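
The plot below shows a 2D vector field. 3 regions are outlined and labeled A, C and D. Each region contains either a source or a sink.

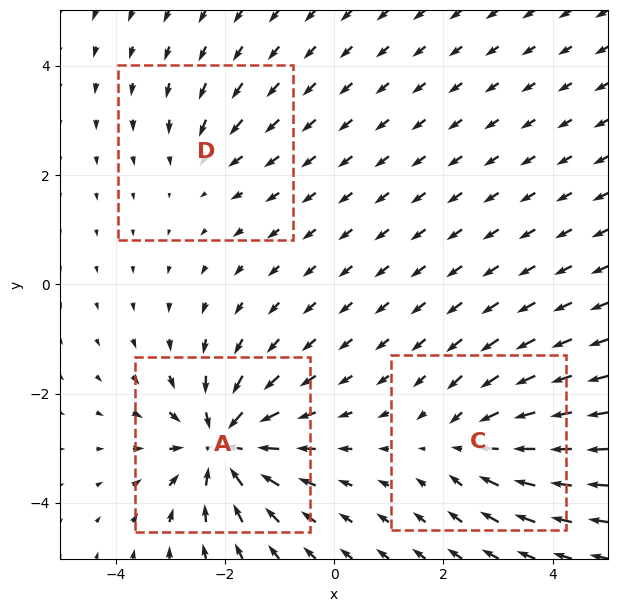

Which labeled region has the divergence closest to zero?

D

Divergence at each region's feature centre — A: about -6, C: about -3, D: about -2. Region D is closest to zero.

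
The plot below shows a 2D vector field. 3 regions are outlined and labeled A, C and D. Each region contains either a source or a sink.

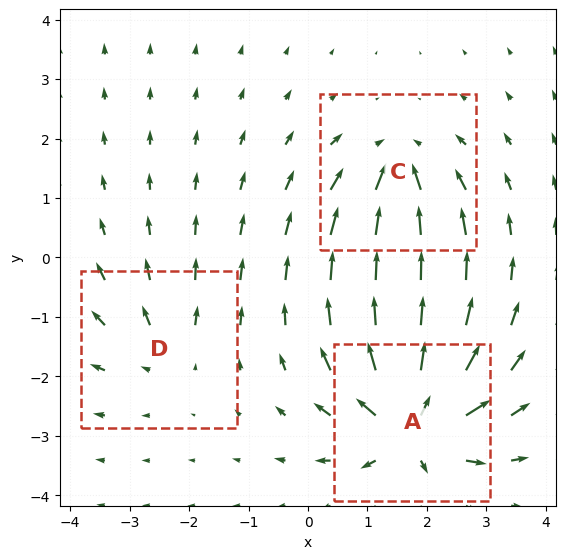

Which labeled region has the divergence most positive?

Divergence at each region's feature centre — A: about +6, C: about -4, D: about +2. Region A is most positive.

A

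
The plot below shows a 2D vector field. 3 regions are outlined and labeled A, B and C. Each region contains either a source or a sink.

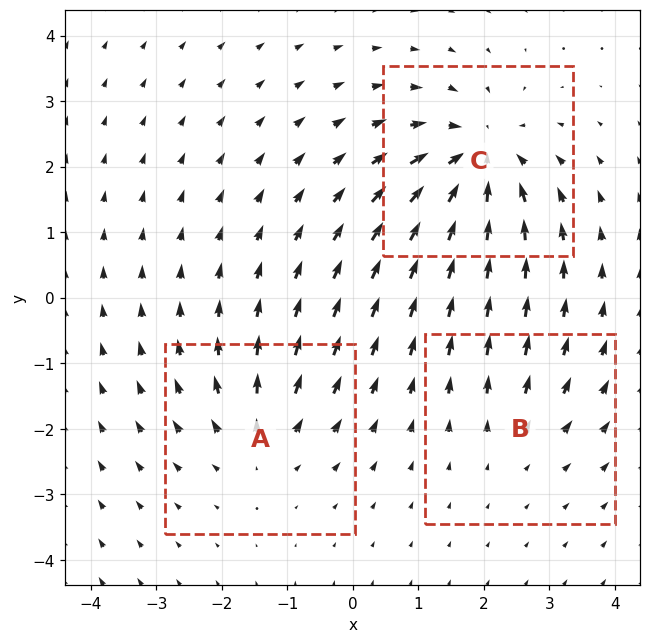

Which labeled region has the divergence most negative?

C

Divergence at each region's feature centre — A: about +3, B: about +2, C: about -6. Region C is most negative.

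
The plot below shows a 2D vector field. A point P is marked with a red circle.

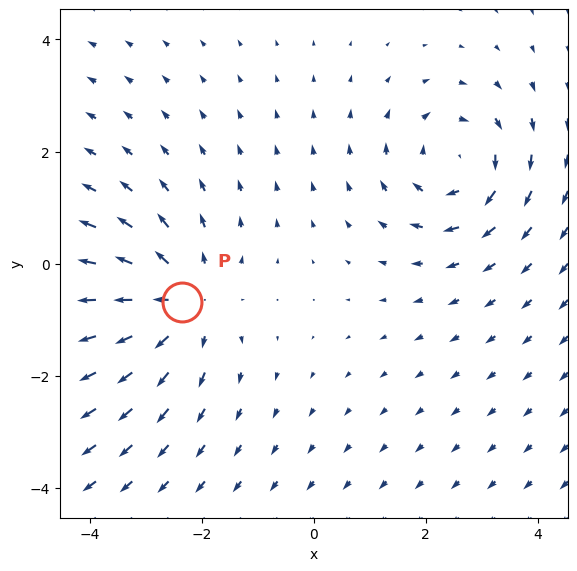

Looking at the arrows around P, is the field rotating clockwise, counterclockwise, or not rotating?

not rotating

Near P at (-2.4, -0.7) the arrows show no circulation. The curl there is ≈0.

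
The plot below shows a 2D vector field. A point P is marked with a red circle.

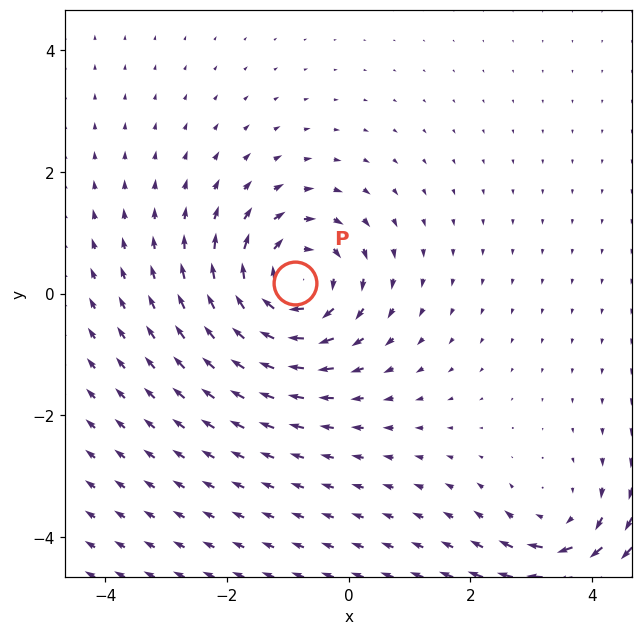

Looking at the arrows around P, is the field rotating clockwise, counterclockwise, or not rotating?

Near P at (-0.9, 0.2) the arrows circulate clockwise. The curl (z-component) there is about -5; negative curl means clockwise rotation.

clockwise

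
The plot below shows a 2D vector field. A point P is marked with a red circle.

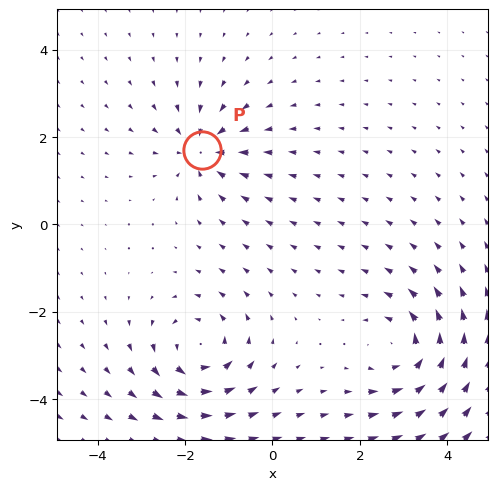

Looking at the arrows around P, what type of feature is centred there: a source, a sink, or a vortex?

sink

At P (-1.6, 1.7) the arrows converge inward. Divergence about -5, curl ≈0 — negative divergence with near-zero curl is a sink.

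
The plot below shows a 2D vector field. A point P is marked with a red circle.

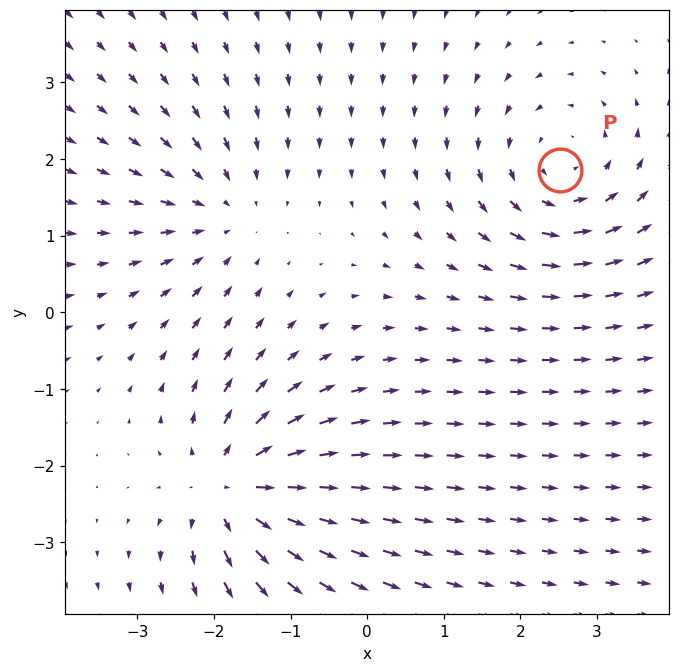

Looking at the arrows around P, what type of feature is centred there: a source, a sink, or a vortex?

vortex

At P (2.5, 1.9) the arrows circulate counterclockwise. Divergence ≈0, curl about +4 — near-zero divergence with nonzero curl is a vortex.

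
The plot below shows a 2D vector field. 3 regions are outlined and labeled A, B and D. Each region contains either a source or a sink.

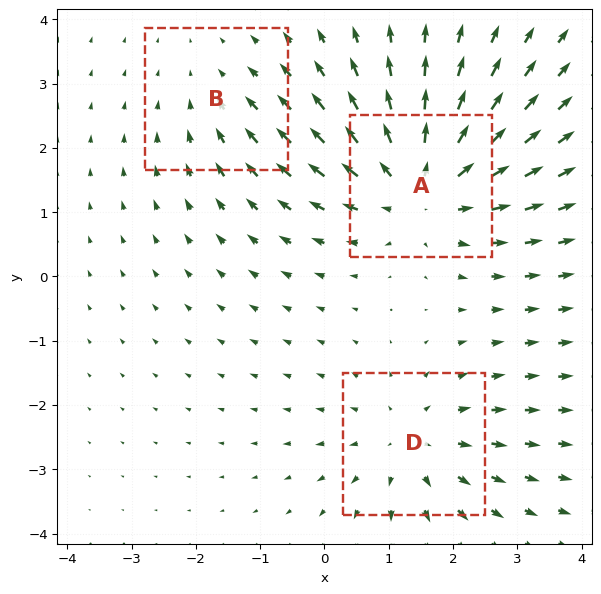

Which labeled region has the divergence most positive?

Divergence at each region's feature centre — A: about +4, B: about -1, D: about +3. Region A is most positive.

A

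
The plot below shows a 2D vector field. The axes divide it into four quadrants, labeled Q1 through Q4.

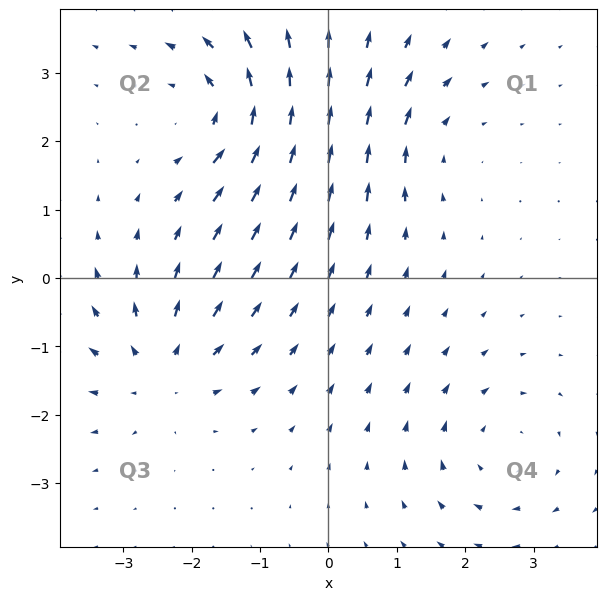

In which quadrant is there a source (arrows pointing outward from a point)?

Q3

The source sits at approximately (-2.4, -1.3), which lies in quadrant Q3. The divergence there is about +5, positive as expected for a source.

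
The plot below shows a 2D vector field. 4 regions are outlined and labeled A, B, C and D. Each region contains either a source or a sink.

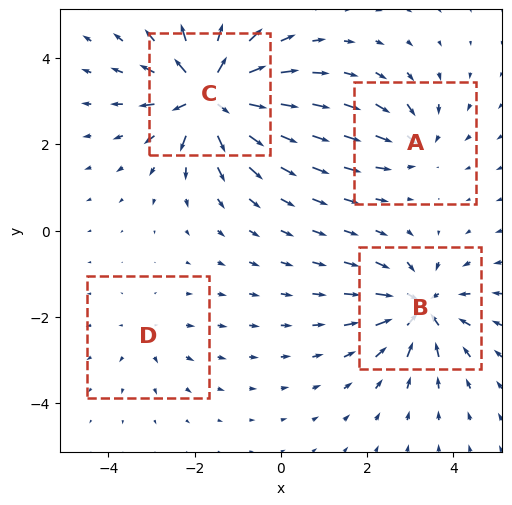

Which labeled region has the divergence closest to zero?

D

Divergence at each region's feature centre — A: about -4, B: about -6, C: about +9, D: about +3. Region D is closest to zero.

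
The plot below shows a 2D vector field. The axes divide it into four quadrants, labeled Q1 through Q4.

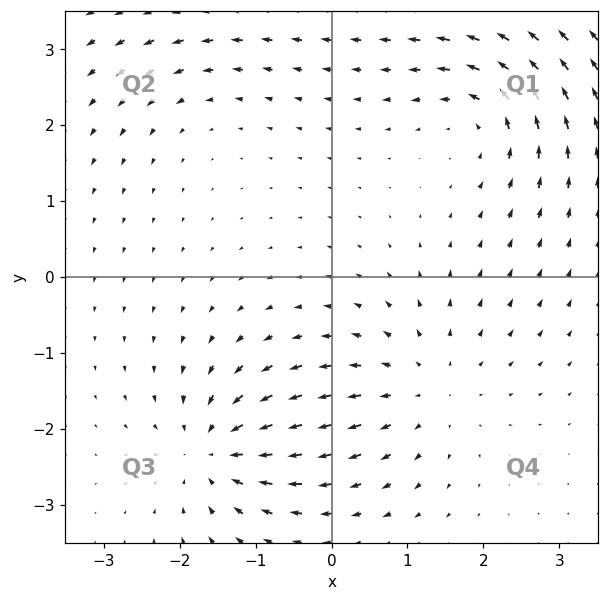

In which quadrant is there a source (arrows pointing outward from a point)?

The source sits at approximately (1.2, -1.5), which lies in quadrant Q4. The divergence there is about +4, positive as expected for a source.

Q4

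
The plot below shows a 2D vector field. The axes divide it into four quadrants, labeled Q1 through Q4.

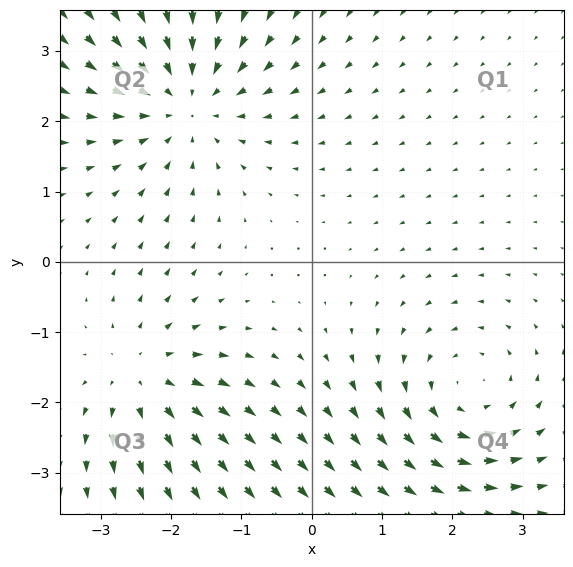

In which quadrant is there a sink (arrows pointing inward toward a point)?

Q2

The sink sits at approximately (-1.8, 2.3), which lies in quadrant Q2. The divergence there is about -4, negative as expected for a sink.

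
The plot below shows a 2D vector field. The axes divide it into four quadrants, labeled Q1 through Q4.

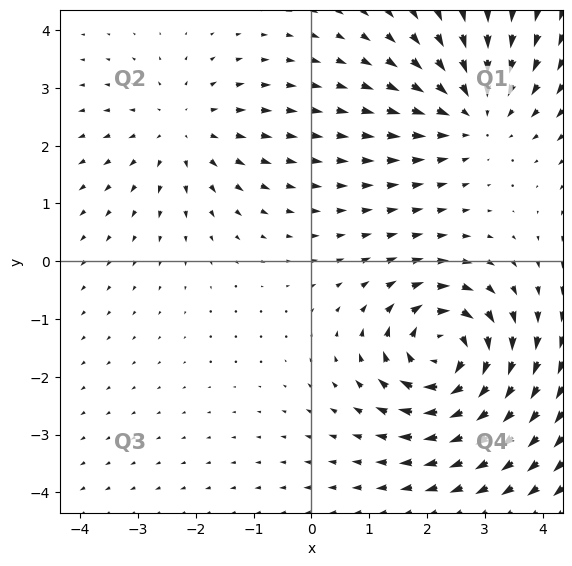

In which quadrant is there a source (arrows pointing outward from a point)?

The source sits at approximately (-2.2, 2.3), which lies in quadrant Q2. The divergence there is about +2, positive as expected for a source.

Q2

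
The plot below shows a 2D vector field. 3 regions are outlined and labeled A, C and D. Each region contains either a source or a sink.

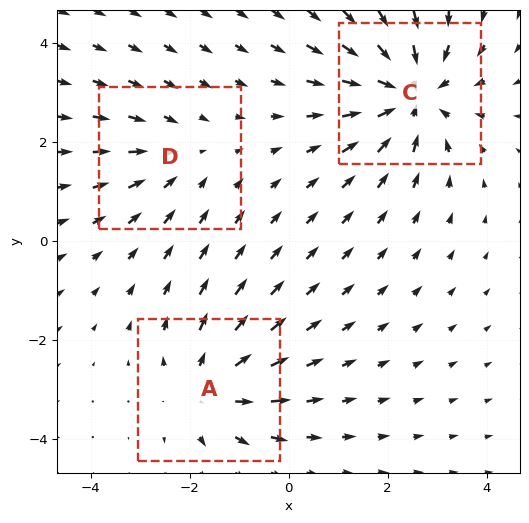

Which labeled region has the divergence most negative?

C

Divergence at each region's feature centre — A: about +3, C: about -4, D: about -2. Region C is most negative.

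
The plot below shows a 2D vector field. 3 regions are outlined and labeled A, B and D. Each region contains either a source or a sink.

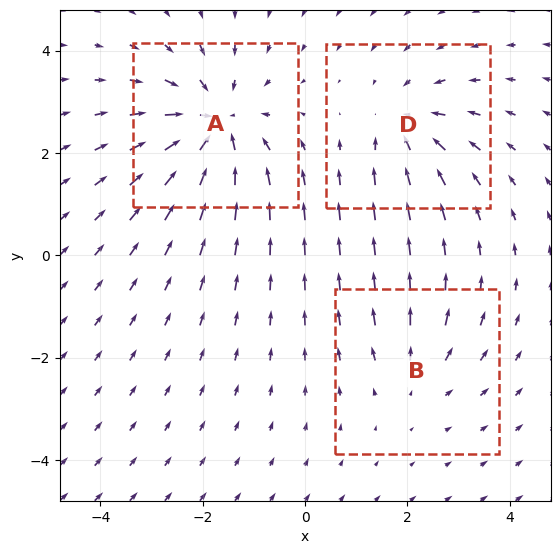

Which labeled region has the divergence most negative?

A

Divergence at each region's feature centre — A: about -5, B: about +2, D: about -3. Region A is most negative.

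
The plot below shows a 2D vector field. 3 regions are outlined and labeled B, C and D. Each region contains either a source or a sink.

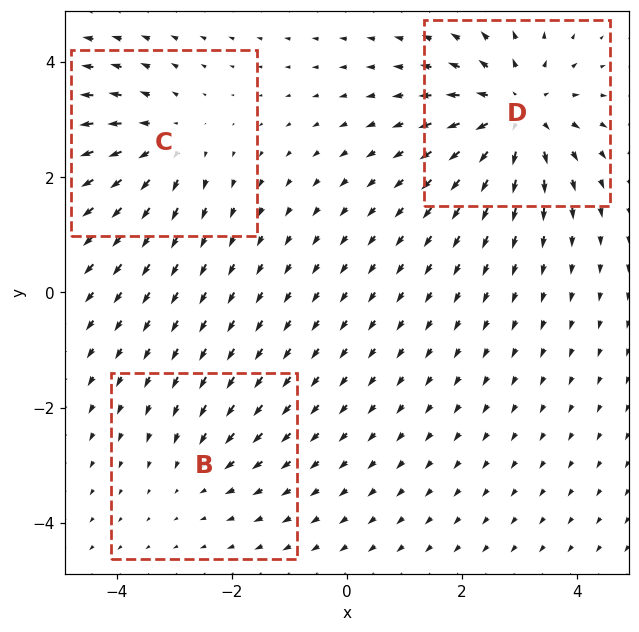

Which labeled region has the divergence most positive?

D

Divergence at each region's feature centre — B: about -2, C: about +3, D: about +5. Region D is most positive.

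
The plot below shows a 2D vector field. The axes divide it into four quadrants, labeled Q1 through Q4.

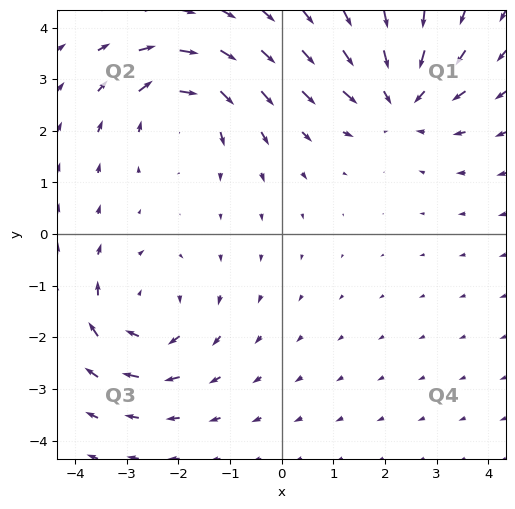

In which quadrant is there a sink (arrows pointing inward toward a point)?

Q1

The sink sits at approximately (2.3, 2.6), which lies in quadrant Q1. The divergence there is about -4, negative as expected for a sink.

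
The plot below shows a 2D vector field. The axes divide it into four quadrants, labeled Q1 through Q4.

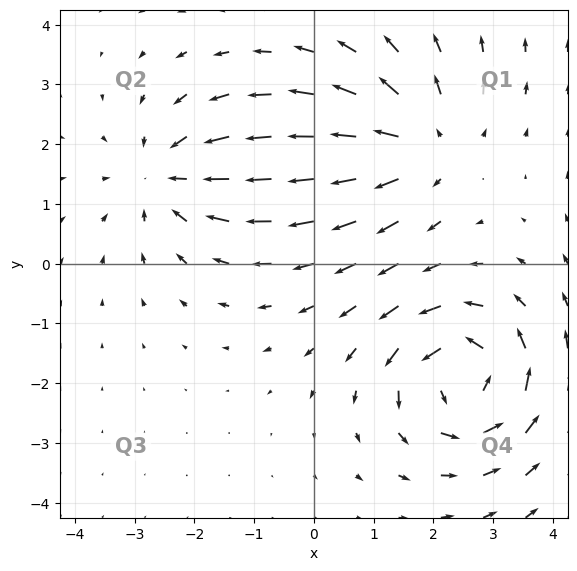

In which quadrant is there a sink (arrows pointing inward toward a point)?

The sink sits at approximately (-2.4, 1.5), which lies in quadrant Q2. The divergence there is about -3, negative as expected for a sink.

Q2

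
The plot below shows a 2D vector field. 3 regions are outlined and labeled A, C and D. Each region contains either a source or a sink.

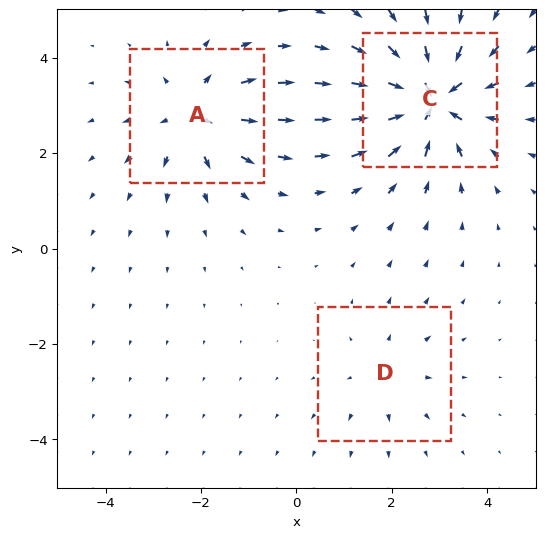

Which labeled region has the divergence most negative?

C

Divergence at each region's feature centre — A: about +4, C: about -6, D: about +2. Region C is most negative.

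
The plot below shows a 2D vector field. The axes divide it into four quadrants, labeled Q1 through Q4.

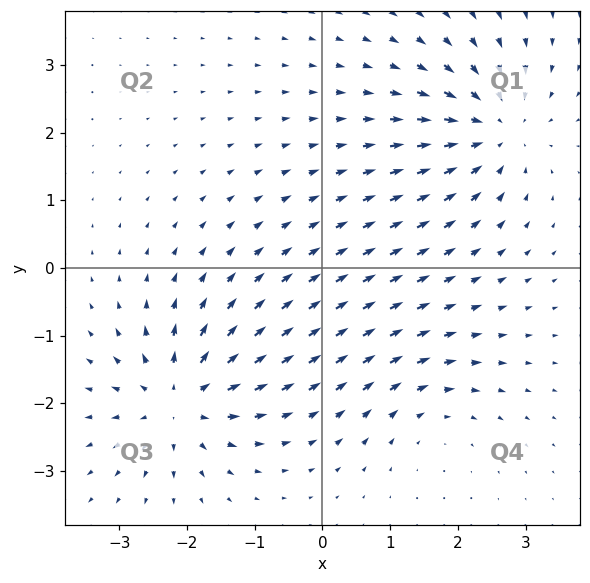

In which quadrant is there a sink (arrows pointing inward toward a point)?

Q1

The sink sits at approximately (2.5, 2.0), which lies in quadrant Q1. The divergence there is about -5, negative as expected for a sink.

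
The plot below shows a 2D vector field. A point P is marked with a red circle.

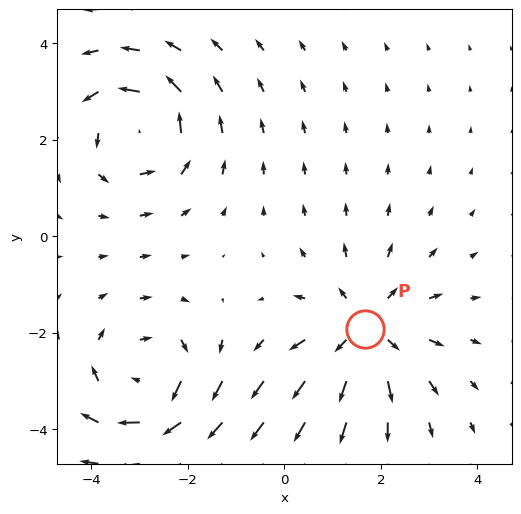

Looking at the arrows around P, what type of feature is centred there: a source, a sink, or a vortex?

At P (1.7, -1.9) the arrows spread outward. Divergence about +4, curl ≈0 — positive divergence with near-zero curl is a source.

source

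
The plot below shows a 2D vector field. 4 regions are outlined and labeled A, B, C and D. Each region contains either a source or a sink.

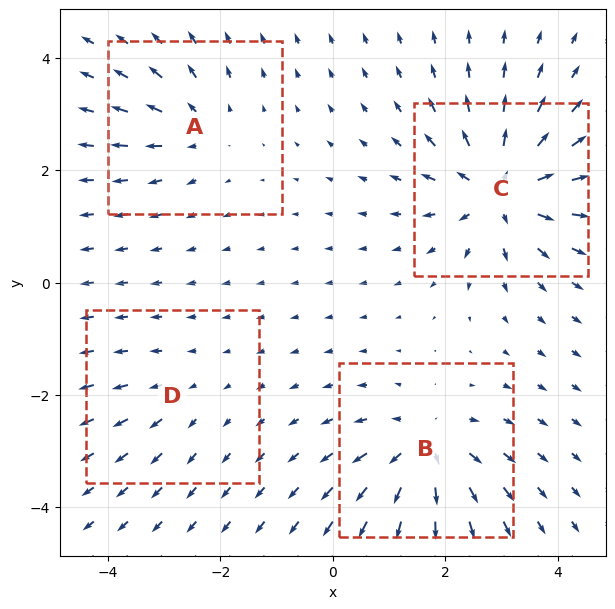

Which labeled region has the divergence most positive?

C

Divergence at each region's feature centre — A: about +4, B: about +6, C: about +8, D: about +2. Region C is most positive.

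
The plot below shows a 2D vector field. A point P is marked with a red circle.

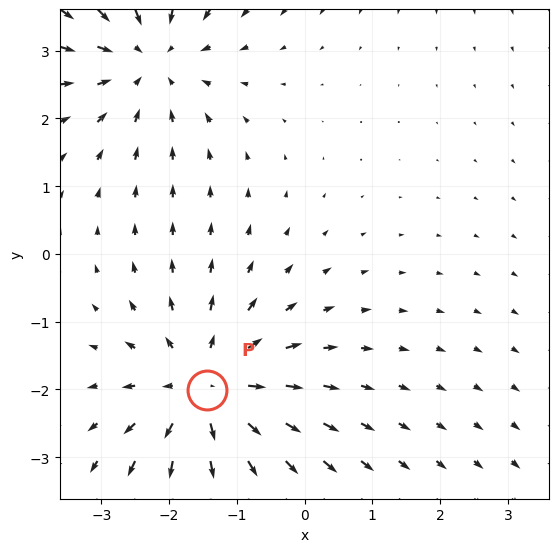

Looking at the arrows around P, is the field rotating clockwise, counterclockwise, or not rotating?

not rotating

Near P at (-1.4, -2.0) the arrows show no circulation. The curl there is ≈0.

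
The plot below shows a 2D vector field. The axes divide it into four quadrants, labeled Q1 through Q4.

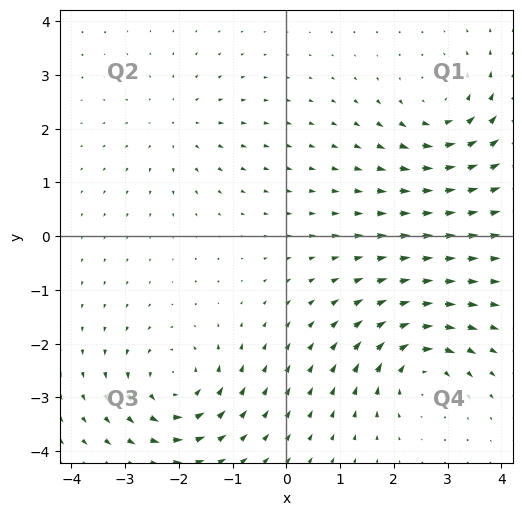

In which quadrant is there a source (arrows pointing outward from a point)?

Q2

The source sits at approximately (-2.0, 2.0), which lies in quadrant Q2. The divergence there is about +3, positive as expected for a source.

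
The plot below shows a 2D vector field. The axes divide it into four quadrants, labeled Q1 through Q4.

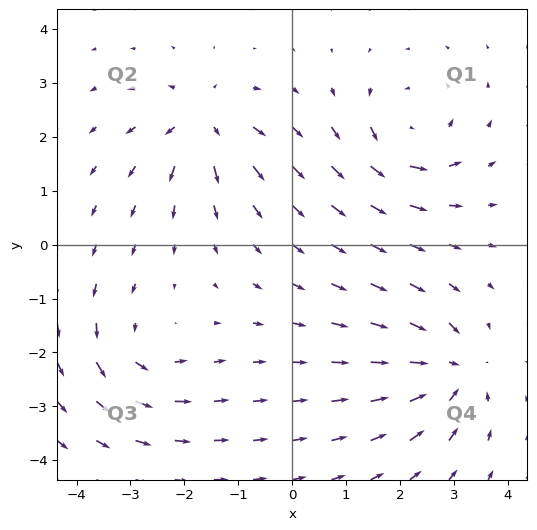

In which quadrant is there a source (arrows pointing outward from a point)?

The source sits at approximately (-1.6, 2.2), which lies in quadrant Q2. The divergence there is about +5, positive as expected for a source.

Q2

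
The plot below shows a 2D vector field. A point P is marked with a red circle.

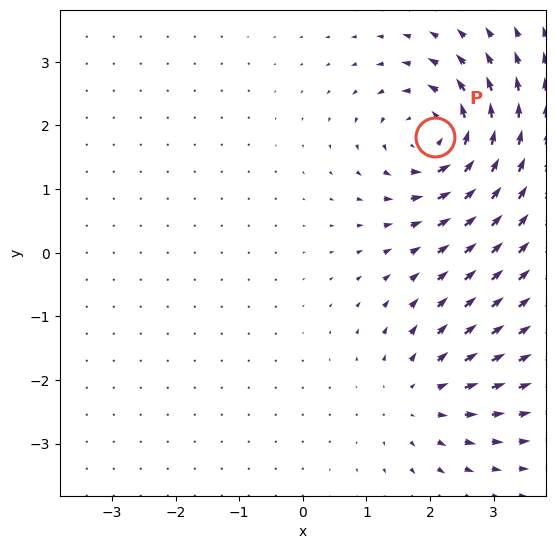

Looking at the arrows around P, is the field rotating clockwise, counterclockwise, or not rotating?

Near P at (2.1, 1.8) the arrows circulate counterclockwise. The curl (z-component) there is about +6; positive curl means counterclockwise rotation.

counterclockwise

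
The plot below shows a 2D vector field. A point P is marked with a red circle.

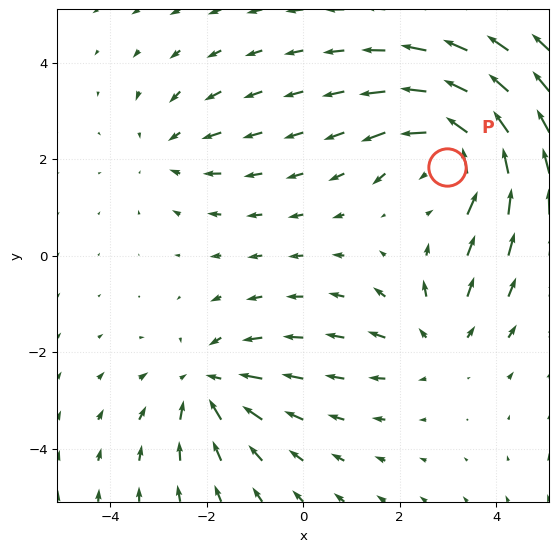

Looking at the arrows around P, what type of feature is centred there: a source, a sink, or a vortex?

At P (3.0, 1.8) the arrows circulate counterclockwise. Divergence ≈0, curl about +6 — near-zero divergence with nonzero curl is a vortex.

vortex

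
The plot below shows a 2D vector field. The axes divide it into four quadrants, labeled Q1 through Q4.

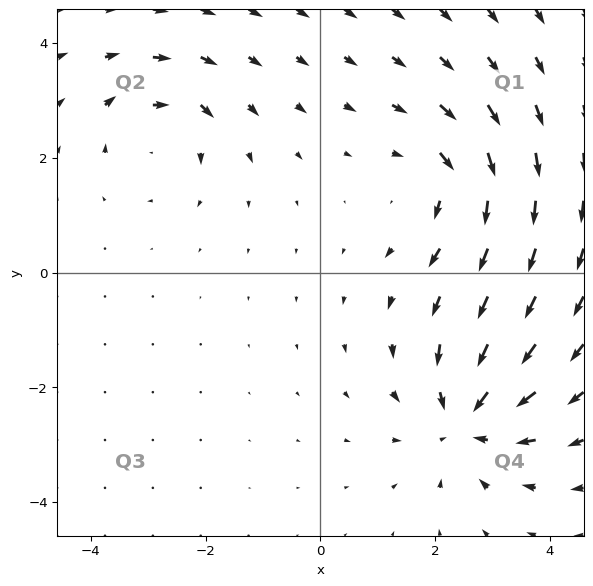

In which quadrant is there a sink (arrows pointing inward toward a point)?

The sink sits at approximately (2.6, -2.6), which lies in quadrant Q4. The divergence there is about -5, negative as expected for a sink.

Q4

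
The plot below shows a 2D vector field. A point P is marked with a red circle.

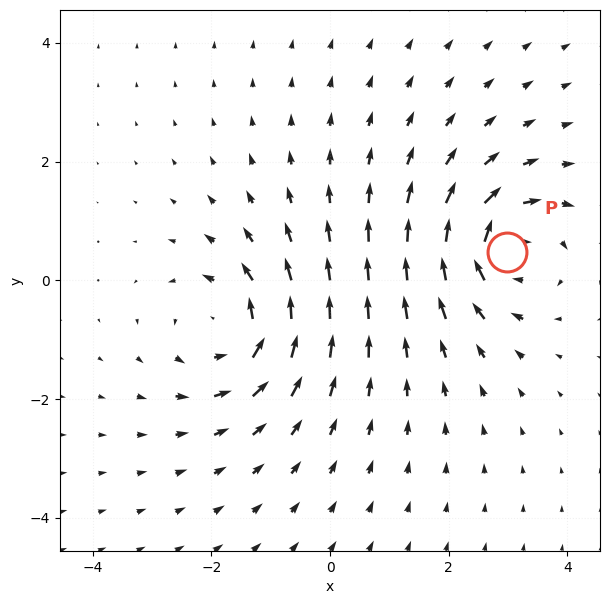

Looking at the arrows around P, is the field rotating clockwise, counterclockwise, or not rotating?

clockwise

Near P at (3.0, 0.5) the arrows circulate clockwise. The curl (z-component) there is about -5; negative curl means clockwise rotation.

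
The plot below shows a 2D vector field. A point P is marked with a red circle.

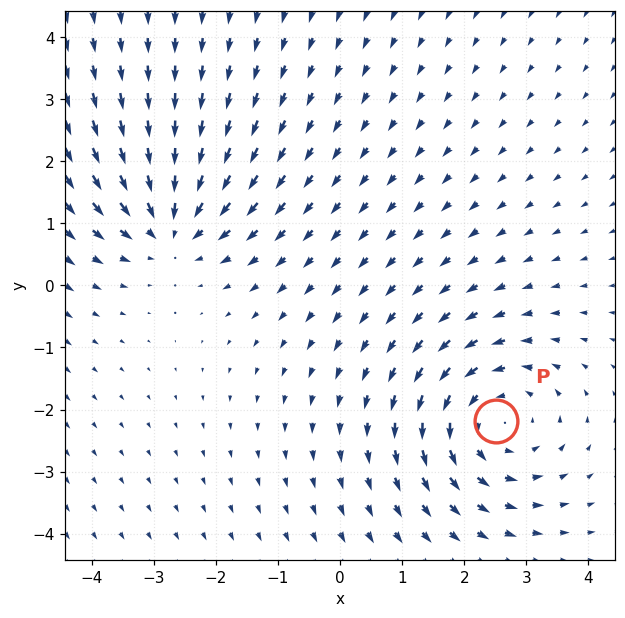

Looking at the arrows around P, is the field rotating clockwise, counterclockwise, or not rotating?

counterclockwise

Near P at (2.5, -2.2) the arrows circulate counterclockwise. The curl (z-component) there is about +3; positive curl means counterclockwise rotation.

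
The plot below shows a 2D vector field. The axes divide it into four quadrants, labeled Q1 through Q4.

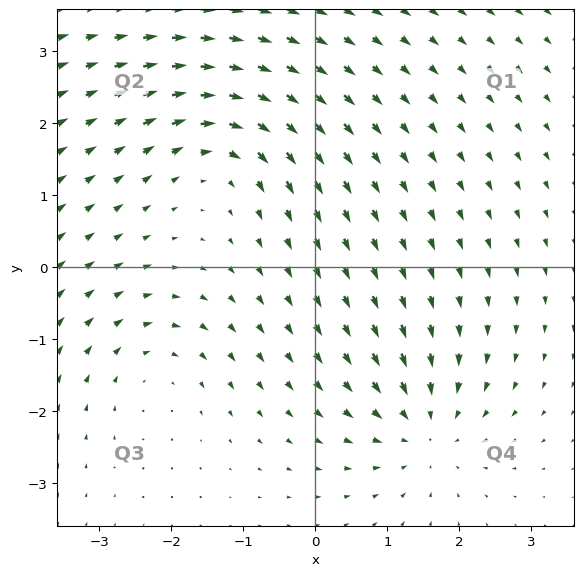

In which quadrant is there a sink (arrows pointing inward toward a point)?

The sink sits at approximately (1.5, -2.3), which lies in quadrant Q4. The divergence there is about -4, negative as expected for a sink.

Q4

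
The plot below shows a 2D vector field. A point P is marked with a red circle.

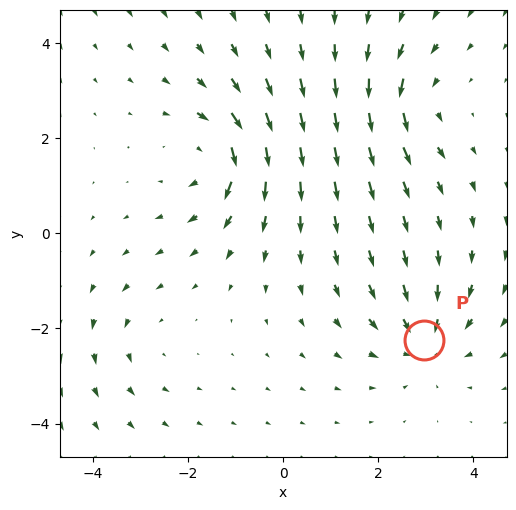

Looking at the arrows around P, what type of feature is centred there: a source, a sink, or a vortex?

At P (3.0, -2.2) the arrows converge inward. Divergence about -4, curl ≈0 — negative divergence with near-zero curl is a sink.

sink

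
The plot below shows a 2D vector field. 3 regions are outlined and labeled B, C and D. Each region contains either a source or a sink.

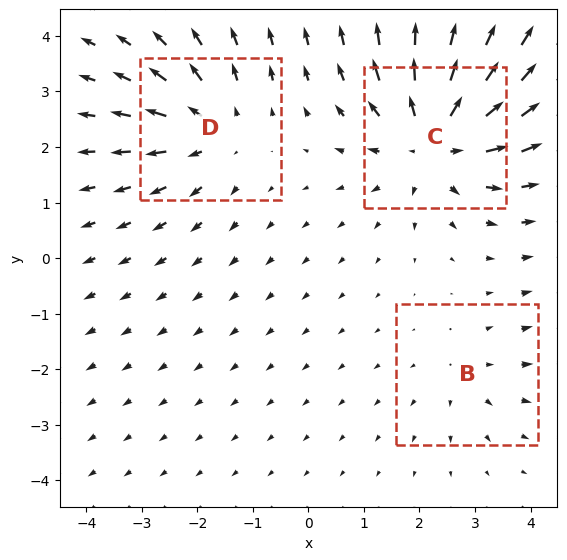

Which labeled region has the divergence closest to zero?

Divergence at each region's feature centre — B: about +2, C: about +5, D: about +3. Region B is closest to zero.

B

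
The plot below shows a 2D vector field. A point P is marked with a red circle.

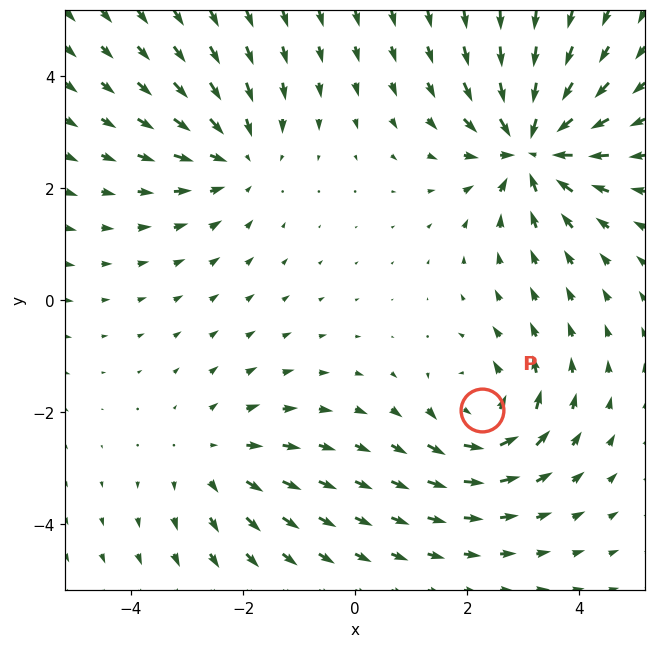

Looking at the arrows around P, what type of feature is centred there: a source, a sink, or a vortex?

At P (2.3, -2.0) the arrows circulate counterclockwise. Divergence ≈0, curl about +4 — near-zero divergence with nonzero curl is a vortex.

vortex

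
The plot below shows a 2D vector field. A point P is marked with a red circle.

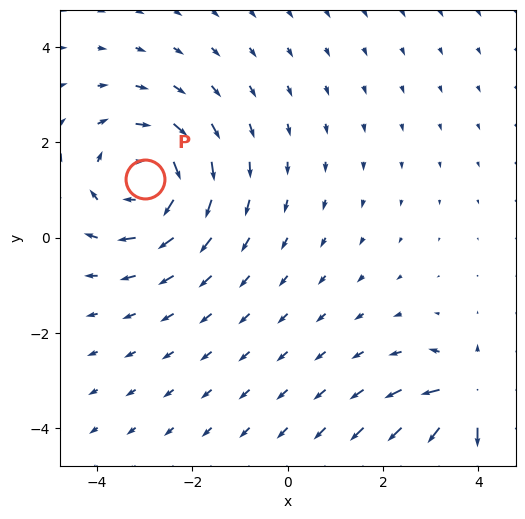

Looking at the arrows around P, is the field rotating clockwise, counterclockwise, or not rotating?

Near P at (-3.0, 1.2) the arrows circulate clockwise. The curl (z-component) there is about -4; negative curl means clockwise rotation.

clockwise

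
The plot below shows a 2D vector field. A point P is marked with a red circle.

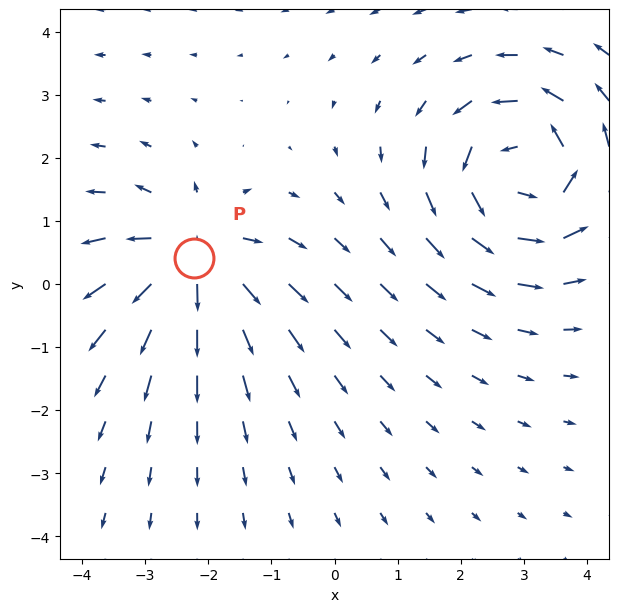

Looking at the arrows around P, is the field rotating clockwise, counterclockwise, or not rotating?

not rotating

Near P at (-2.2, 0.4) the arrows show no circulation. The curl there is ≈0.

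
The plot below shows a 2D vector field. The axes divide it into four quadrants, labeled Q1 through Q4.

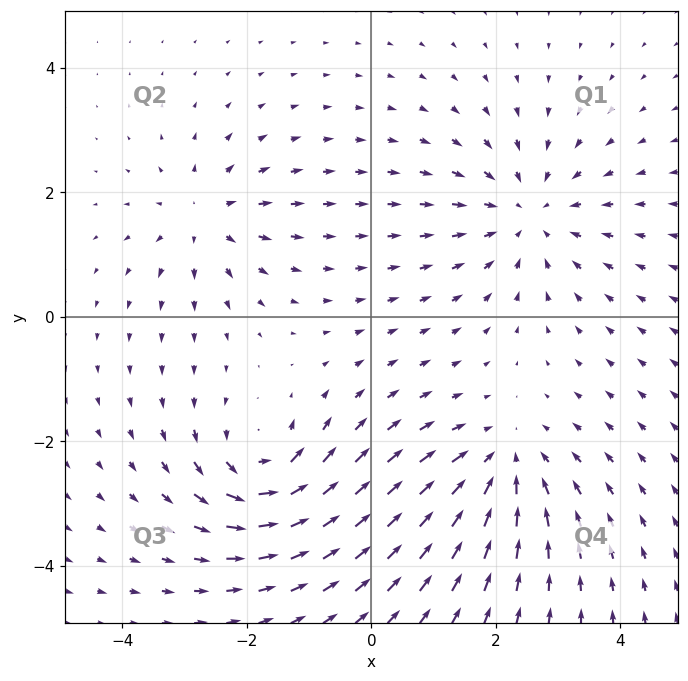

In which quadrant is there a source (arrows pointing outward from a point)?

The source sits at approximately (-2.7, 1.6), which lies in quadrant Q2. The divergence there is about +4, positive as expected for a source.

Q2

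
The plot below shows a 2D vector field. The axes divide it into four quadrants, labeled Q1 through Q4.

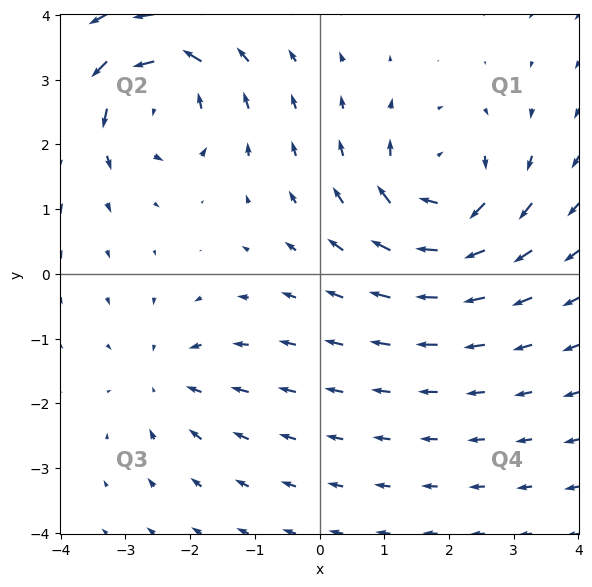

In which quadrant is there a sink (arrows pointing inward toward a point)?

Q3

The sink sits at approximately (-2.4, -1.6), which lies in quadrant Q3. The divergence there is about -3, negative as expected for a sink.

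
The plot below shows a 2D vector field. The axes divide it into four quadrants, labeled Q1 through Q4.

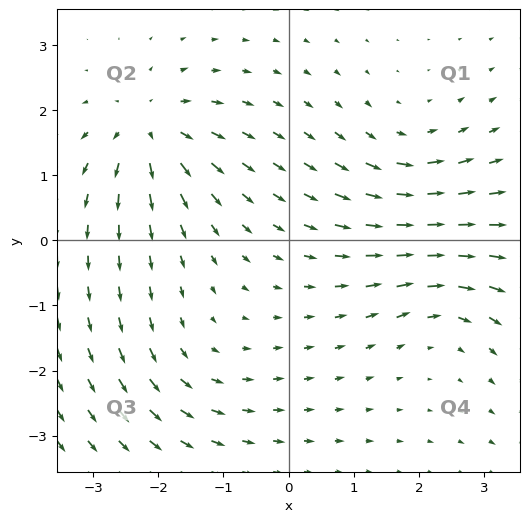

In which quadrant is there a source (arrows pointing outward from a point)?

Q2

The source sits at approximately (-2.1, 1.7), which lies in quadrant Q2. The divergence there is about +5, positive as expected for a source.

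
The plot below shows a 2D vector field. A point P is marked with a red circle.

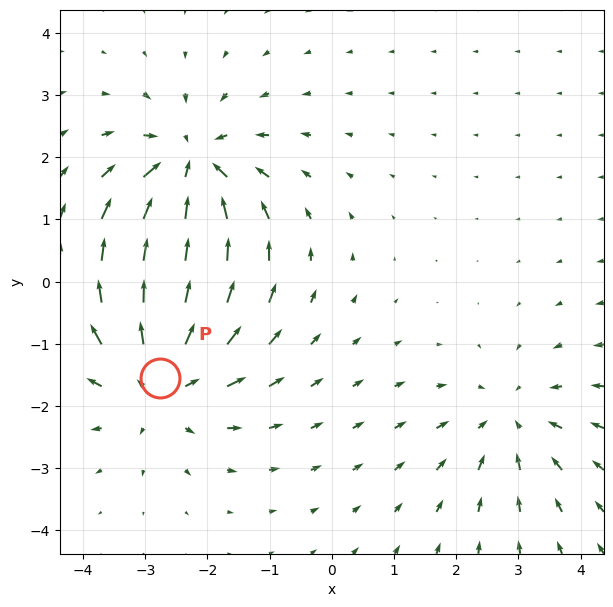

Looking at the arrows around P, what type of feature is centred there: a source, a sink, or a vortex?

At P (-2.8, -1.5) the arrows spread outward. Divergence about +4, curl ≈0 — positive divergence with near-zero curl is a source.

source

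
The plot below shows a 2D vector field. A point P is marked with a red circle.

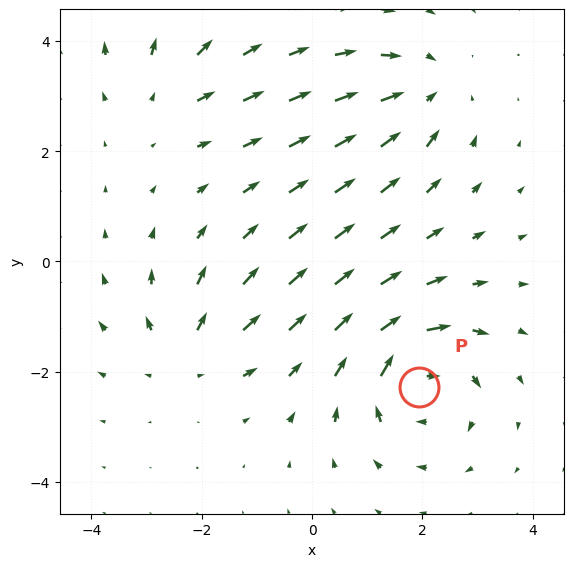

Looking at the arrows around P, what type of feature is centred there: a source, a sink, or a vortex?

At P (1.9, -2.3) the arrows circulate clockwise. Divergence ≈0, curl about -6 — near-zero divergence with nonzero curl is a vortex.

vortex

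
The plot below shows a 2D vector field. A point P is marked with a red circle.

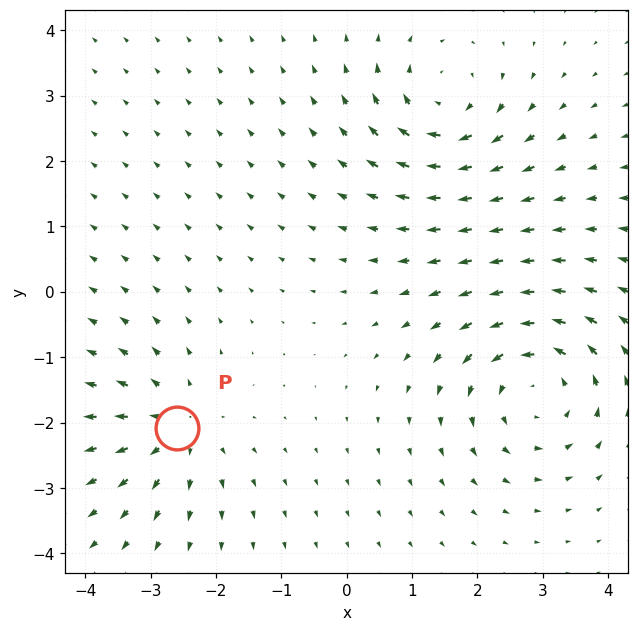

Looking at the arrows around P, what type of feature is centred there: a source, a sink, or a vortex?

source

At P (-2.6, -2.1) the arrows spread outward. Divergence about +4, curl ≈0 — positive divergence with near-zero curl is a source.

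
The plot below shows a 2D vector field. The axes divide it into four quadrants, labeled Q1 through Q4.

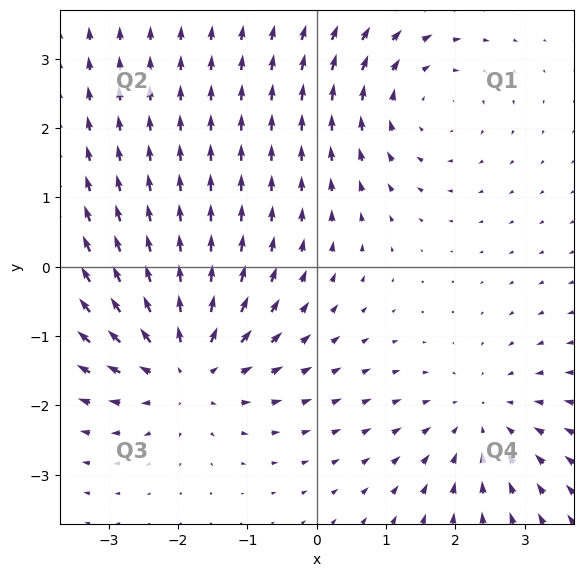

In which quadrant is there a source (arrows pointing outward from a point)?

Q3

The source sits at approximately (-1.9, -1.4), which lies in quadrant Q3. The divergence there is about +4, positive as expected for a source.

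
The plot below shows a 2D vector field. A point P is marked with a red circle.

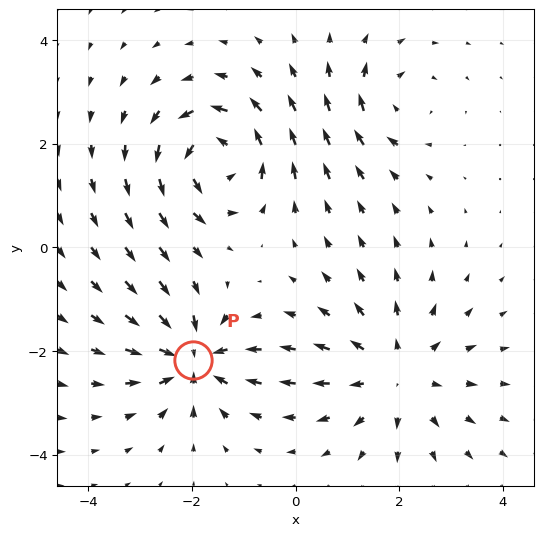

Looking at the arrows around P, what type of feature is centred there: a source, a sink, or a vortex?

At P (-2.0, -2.2) the arrows converge inward. Divergence about -6, curl ≈0 — negative divergence with near-zero curl is a sink.

sink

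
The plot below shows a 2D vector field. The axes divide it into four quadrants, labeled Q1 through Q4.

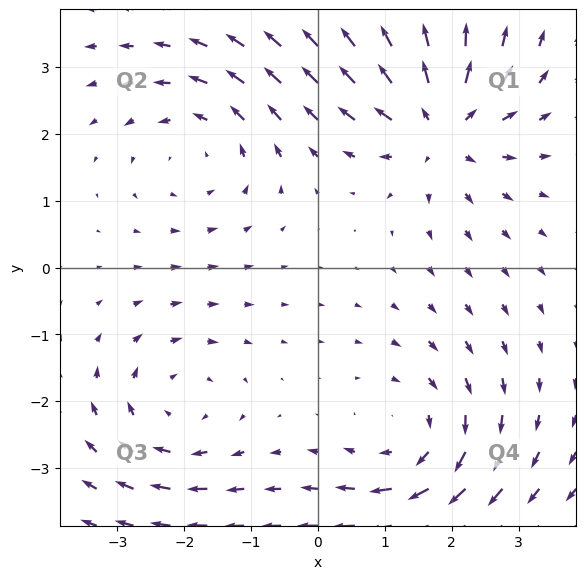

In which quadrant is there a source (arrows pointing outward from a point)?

The source sits at approximately (1.8, 2.1), which lies in quadrant Q1. The divergence there is about +5, positive as expected for a source.

Q1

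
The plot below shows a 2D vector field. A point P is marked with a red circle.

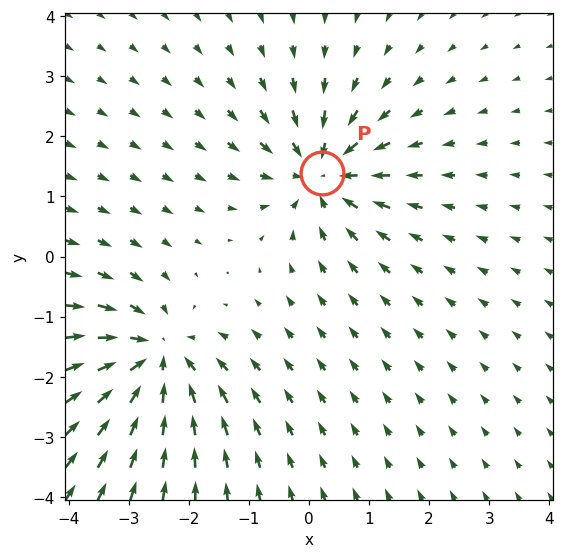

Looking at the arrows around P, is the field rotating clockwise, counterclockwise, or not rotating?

Near P at (0.2, 1.4) the arrows show no circulation. The curl there is ≈0.

not rotating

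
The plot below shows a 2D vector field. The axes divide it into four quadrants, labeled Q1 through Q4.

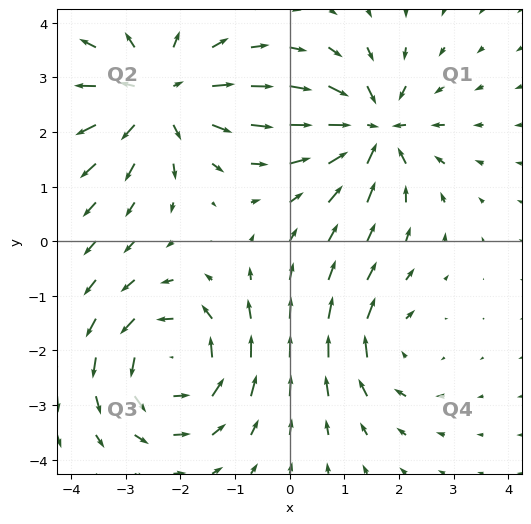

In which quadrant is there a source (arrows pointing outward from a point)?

Q2

The source sits at approximately (-2.4, 2.7), which lies in quadrant Q2. The divergence there is about +4, positive as expected for a source.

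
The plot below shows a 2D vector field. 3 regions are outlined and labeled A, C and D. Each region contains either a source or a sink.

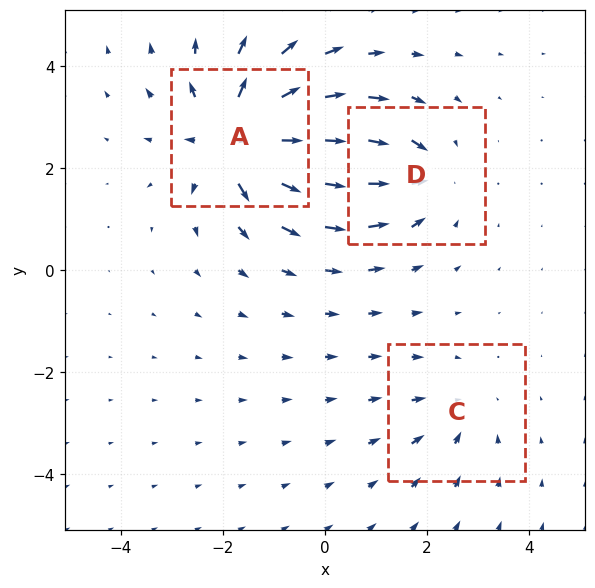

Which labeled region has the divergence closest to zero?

Divergence at each region's feature centre — A: about +6, C: about -2, D: about -3. Region C is closest to zero.

C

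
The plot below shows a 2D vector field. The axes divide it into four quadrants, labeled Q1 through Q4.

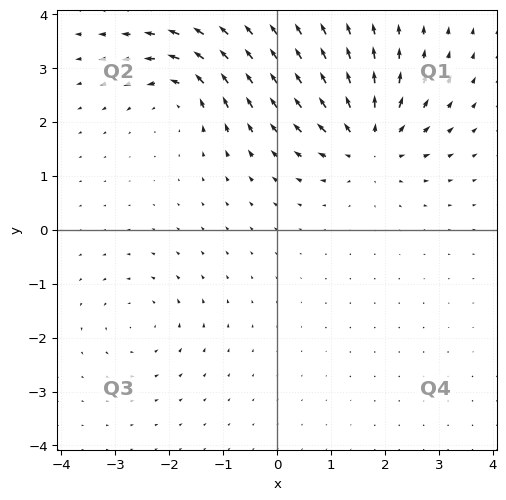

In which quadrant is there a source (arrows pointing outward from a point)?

The source sits at approximately (1.7, 1.6), which lies in quadrant Q1. The divergence there is about +6, positive as expected for a source.

Q1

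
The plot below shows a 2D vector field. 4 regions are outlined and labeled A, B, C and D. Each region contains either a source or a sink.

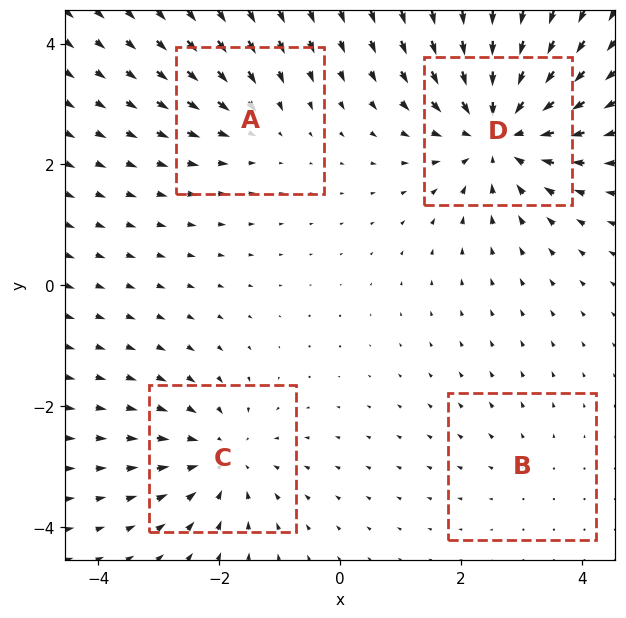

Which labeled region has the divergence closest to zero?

B

Divergence at each region's feature centre — A: about -3, B: about +2, C: about -4, D: about -7. Region B is closest to zero.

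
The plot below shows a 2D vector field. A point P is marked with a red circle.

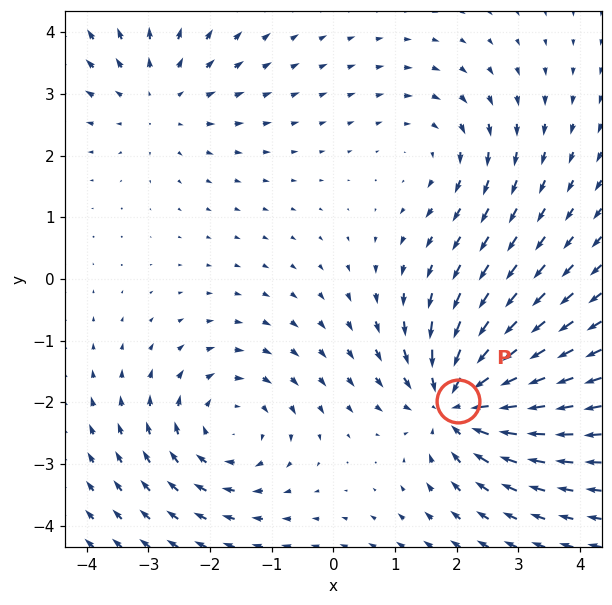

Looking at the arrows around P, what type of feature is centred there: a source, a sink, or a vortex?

sink

At P (2.0, -2.0) the arrows converge inward. Divergence about -6, curl ≈0 — negative divergence with near-zero curl is a sink.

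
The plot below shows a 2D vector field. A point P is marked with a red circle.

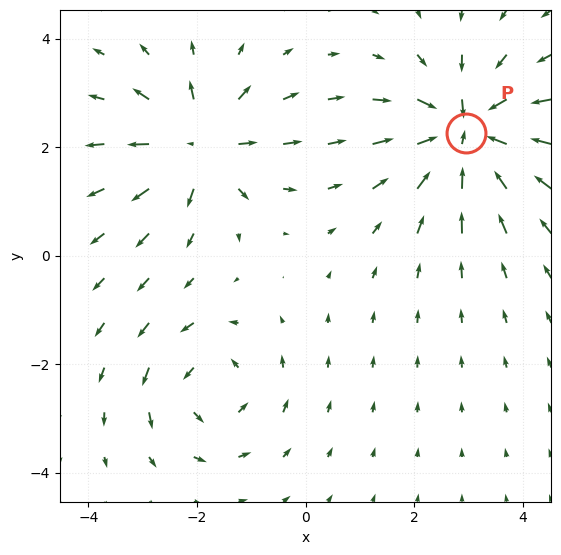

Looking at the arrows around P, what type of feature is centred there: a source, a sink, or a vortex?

At P (3.0, 2.3) the arrows converge inward. Divergence about -5, curl ≈0 — negative divergence with near-zero curl is a sink.

sink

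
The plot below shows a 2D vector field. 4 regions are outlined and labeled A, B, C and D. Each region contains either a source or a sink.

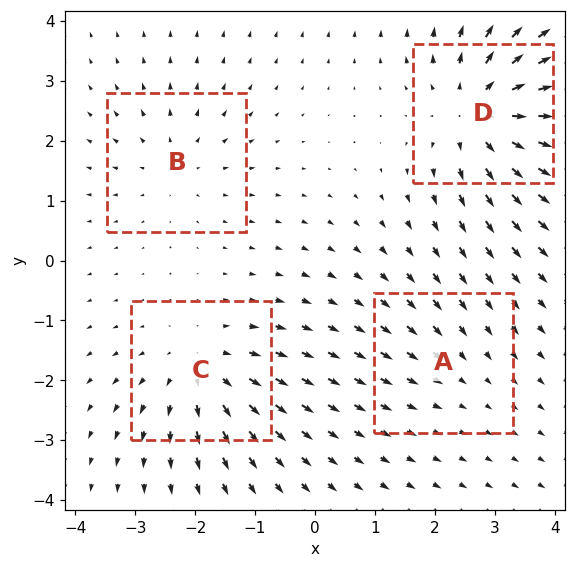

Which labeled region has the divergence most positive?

D

Divergence at each region's feature centre — A: about -2, B: about +3, C: about +5, D: about +7. Region D is most positive.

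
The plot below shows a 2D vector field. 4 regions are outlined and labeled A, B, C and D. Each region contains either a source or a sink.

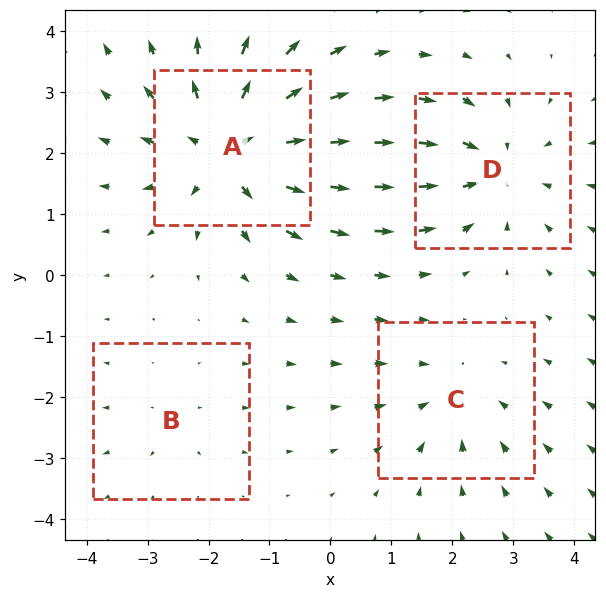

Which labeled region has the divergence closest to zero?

B

Divergence at each region's feature centre — A: about +6, B: about +2, C: about -3, D: about -4. Region B is closest to zero.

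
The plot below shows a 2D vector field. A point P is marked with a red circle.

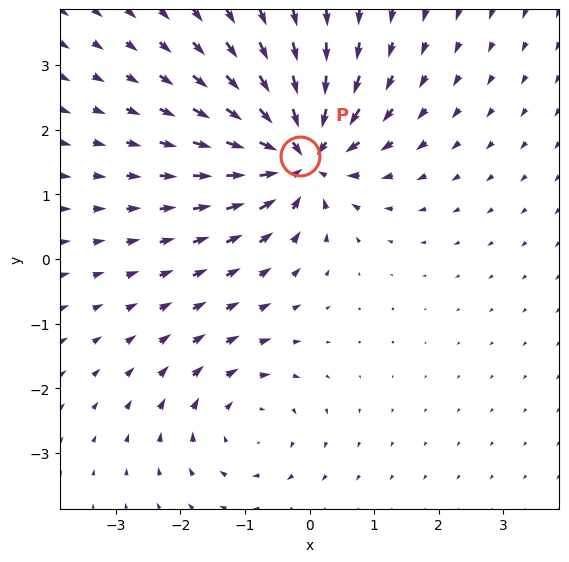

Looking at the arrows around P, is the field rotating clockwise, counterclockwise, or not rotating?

not rotating

Near P at (-0.1, 1.6) the arrows show no circulation. The curl there is ≈0.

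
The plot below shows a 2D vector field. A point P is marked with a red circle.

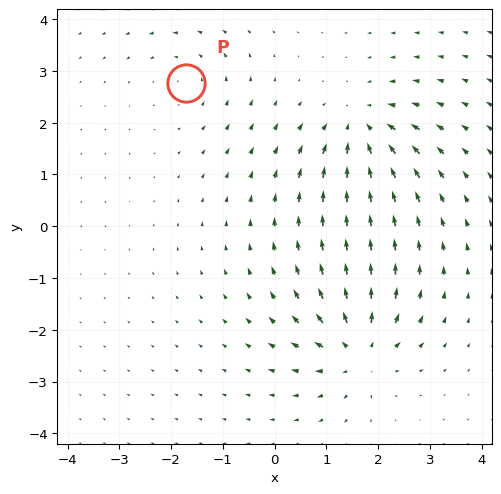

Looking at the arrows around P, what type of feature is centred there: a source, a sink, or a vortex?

vortex

At P (-1.7, 2.8) the arrows circulate counterclockwise. Divergence ≈0, curl about +3 — near-zero divergence with nonzero curl is a vortex.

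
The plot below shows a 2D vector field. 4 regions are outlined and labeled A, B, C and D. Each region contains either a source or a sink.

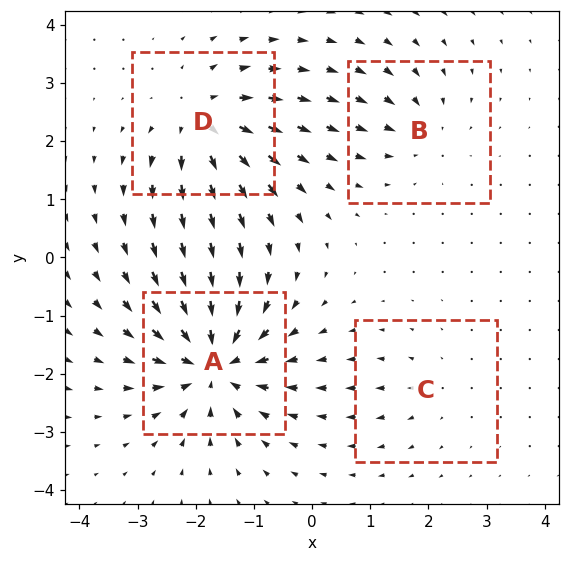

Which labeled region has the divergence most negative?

A

Divergence at each region's feature centre — A: about -8, B: about -3, C: about +2, D: about +6. Region A is most negative.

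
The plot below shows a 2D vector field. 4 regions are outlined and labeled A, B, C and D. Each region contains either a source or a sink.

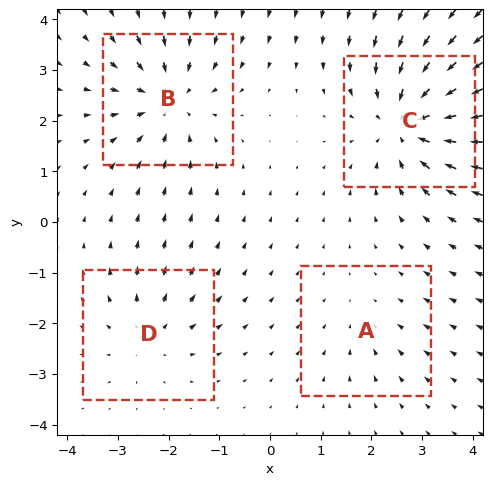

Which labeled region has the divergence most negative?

Divergence at each region's feature centre — A: about -2, B: about -5, C: about -6, D: about +3. Region C is most negative.

C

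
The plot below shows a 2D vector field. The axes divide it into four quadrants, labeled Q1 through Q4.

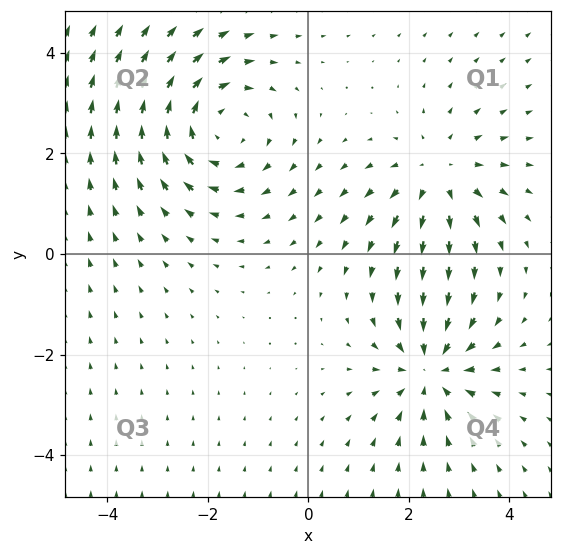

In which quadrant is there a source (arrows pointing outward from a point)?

Q1

The source sits at approximately (2.6, 1.6), which lies in quadrant Q1. The divergence there is about +3, positive as expected for a source.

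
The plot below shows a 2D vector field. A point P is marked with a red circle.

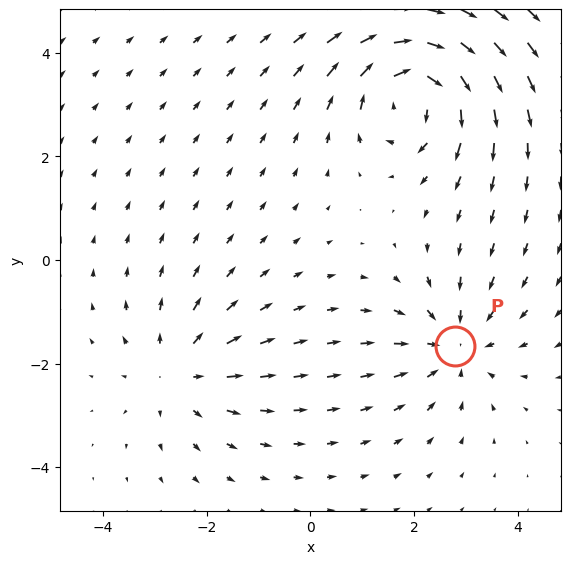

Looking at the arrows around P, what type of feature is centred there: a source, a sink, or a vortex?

sink

At P (2.8, -1.7) the arrows converge inward. Divergence about -3, curl ≈0 — negative divergence with near-zero curl is a sink.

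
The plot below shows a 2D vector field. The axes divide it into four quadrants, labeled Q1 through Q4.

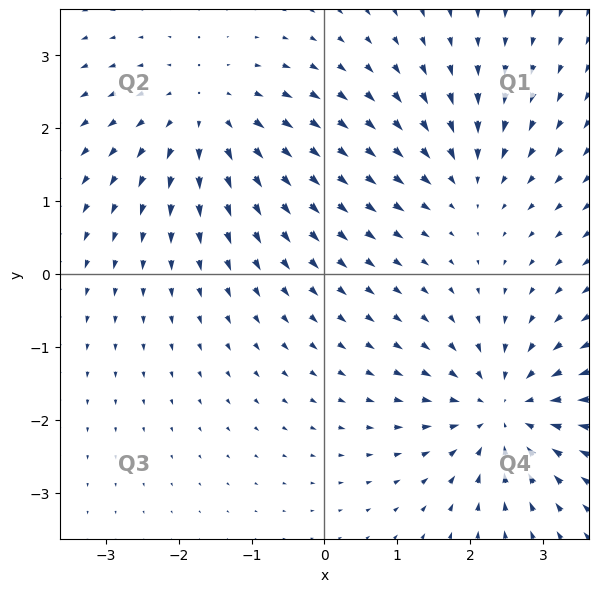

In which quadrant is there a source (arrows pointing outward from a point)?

The source sits at approximately (-1.6, 2.2), which lies in quadrant Q2. The divergence there is about +4, positive as expected for a source.

Q2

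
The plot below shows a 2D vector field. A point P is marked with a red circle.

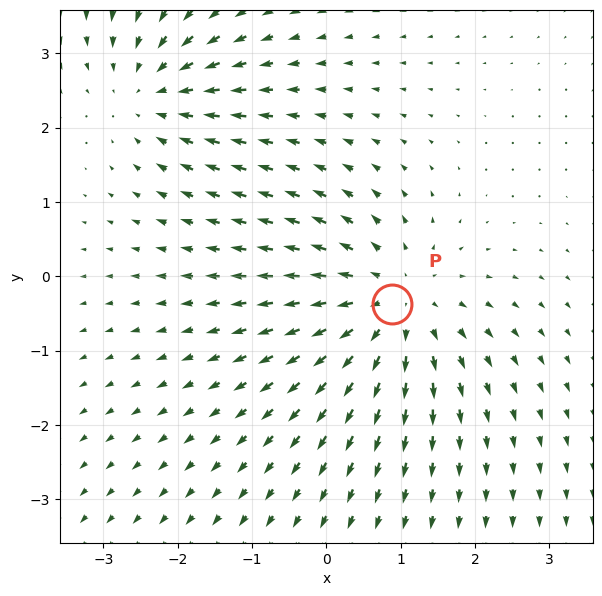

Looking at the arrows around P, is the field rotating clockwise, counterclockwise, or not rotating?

Near P at (0.9, -0.4) the arrows show no circulation. The curl there is ≈0.

not rotating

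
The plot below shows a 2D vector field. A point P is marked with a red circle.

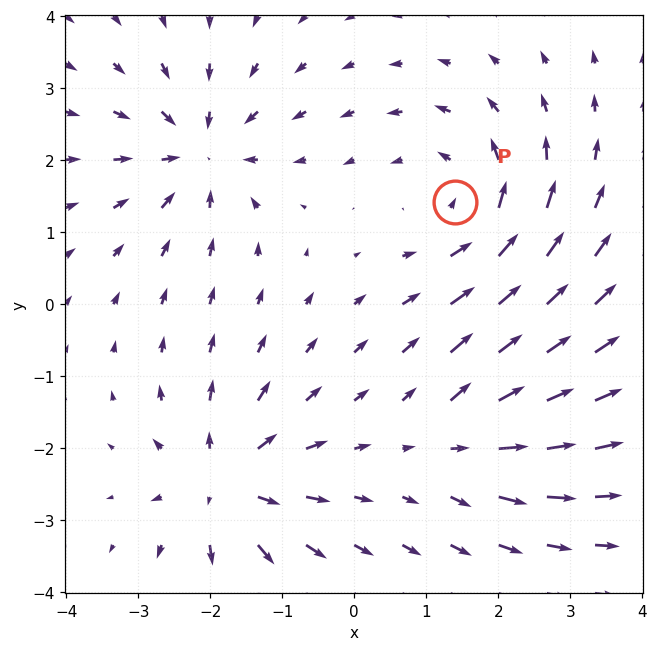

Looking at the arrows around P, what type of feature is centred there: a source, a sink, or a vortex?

At P (1.4, 1.4) the arrows circulate counterclockwise. Divergence ≈0, curl about +4 — near-zero divergence with nonzero curl is a vortex.

vortex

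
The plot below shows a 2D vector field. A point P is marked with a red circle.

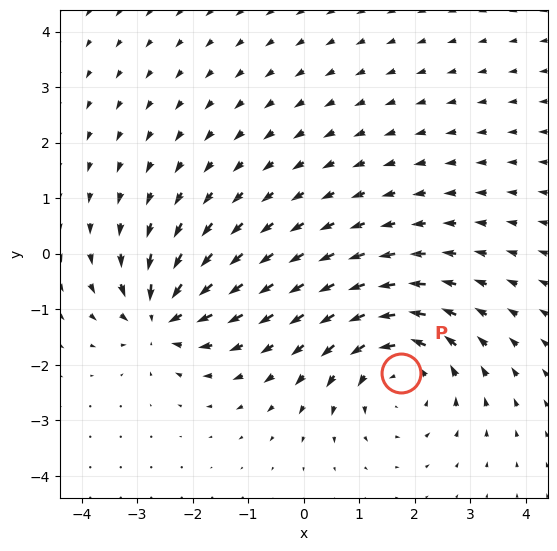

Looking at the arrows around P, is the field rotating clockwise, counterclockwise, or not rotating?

Near P at (1.7, -2.2) the arrows circulate counterclockwise. The curl (z-component) there is about +3; positive curl means counterclockwise rotation.

counterclockwise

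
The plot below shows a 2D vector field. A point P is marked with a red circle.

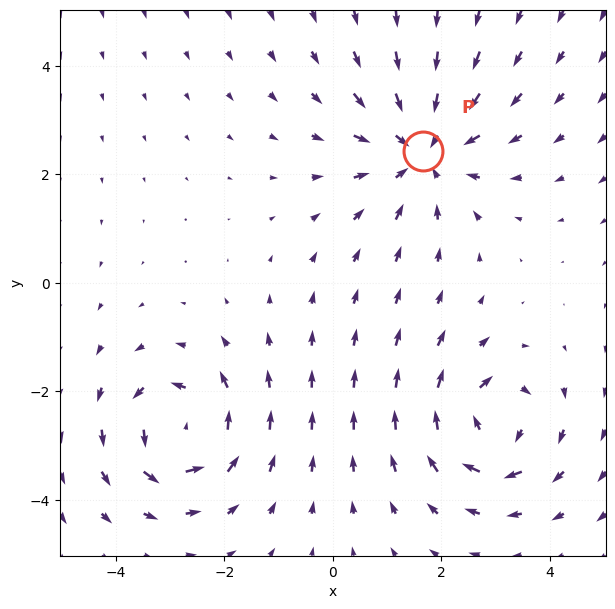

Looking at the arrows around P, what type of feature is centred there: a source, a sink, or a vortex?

At P (1.7, 2.4) the arrows converge inward. Divergence about -3, curl ≈0 — negative divergence with near-zero curl is a sink.

sink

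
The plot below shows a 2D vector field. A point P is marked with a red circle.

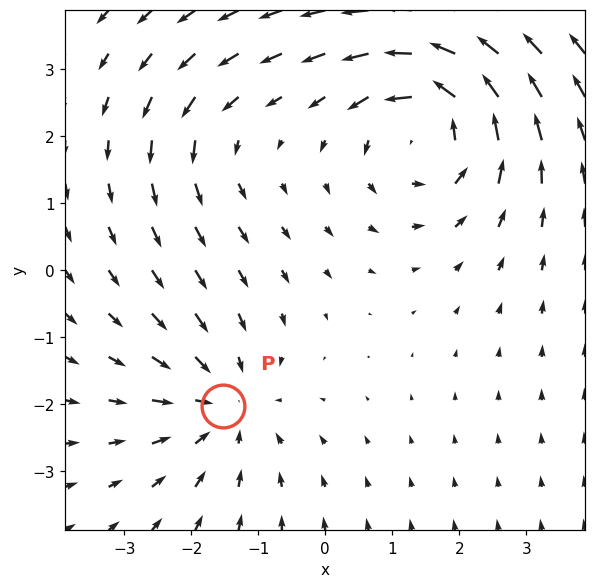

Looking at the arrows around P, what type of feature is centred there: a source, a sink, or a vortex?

sink

At P (-1.5, -2.0) the arrows converge inward. Divergence about -3, curl ≈0 — negative divergence with near-zero curl is a sink.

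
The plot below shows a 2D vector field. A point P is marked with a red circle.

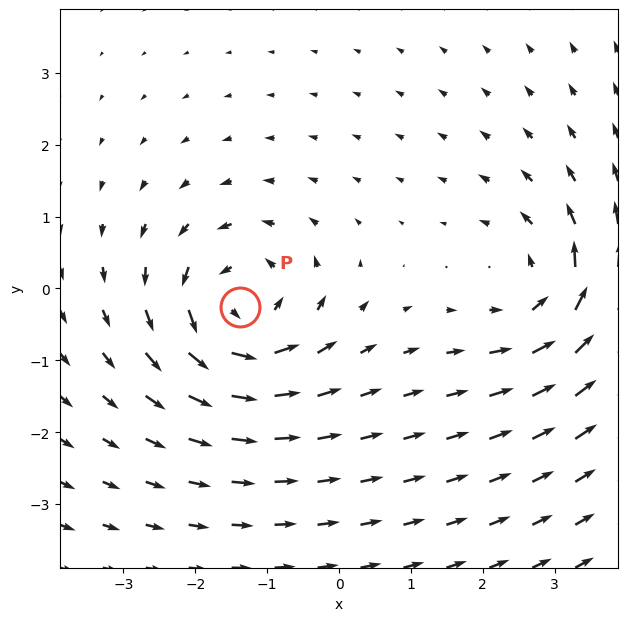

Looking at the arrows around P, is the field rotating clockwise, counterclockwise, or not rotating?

counterclockwise

Near P at (-1.4, -0.3) the arrows circulate counterclockwise. The curl (z-component) there is about +6; positive curl means counterclockwise rotation.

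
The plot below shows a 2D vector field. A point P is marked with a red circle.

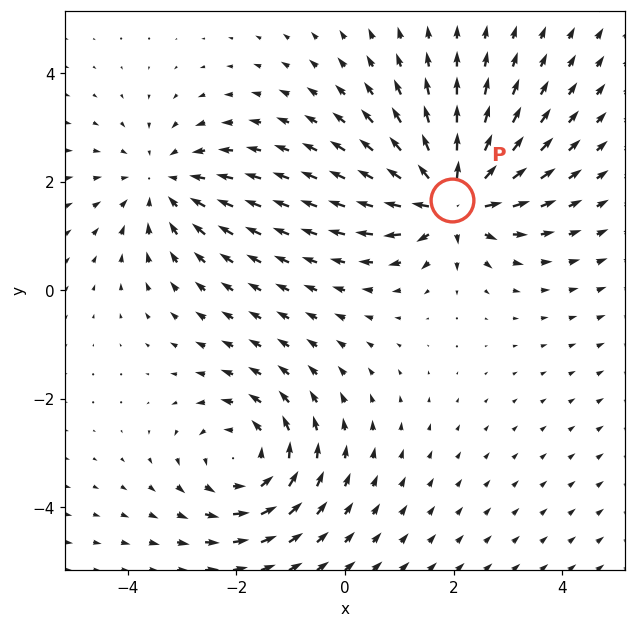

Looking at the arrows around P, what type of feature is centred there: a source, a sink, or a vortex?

source

At P (2.0, 1.7) the arrows spread outward. Divergence about +7, curl ≈0 — positive divergence with near-zero curl is a source.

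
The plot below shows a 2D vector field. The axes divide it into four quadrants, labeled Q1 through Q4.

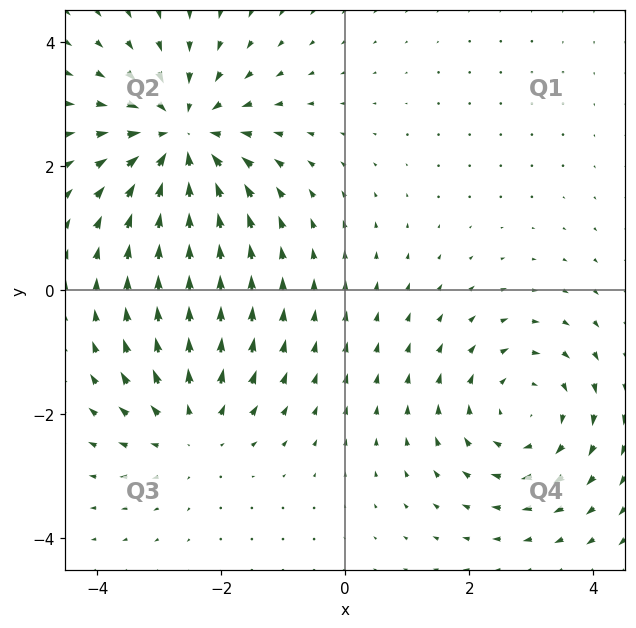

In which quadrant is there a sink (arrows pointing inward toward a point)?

Q2

The sink sits at approximately (-2.6, 2.5), which lies in quadrant Q2. The divergence there is about -5, negative as expected for a sink.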